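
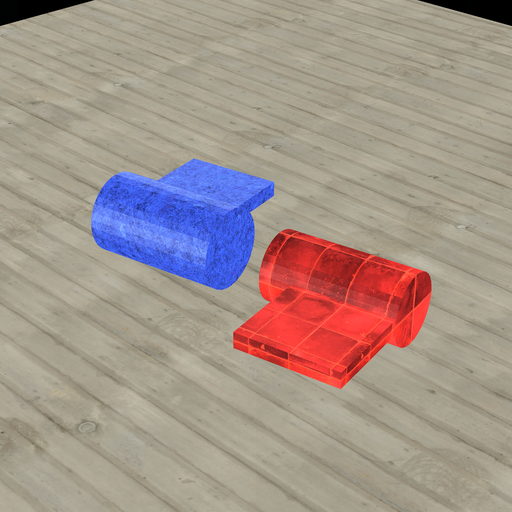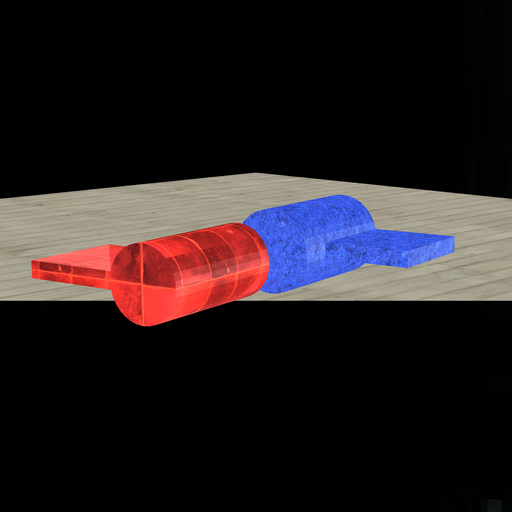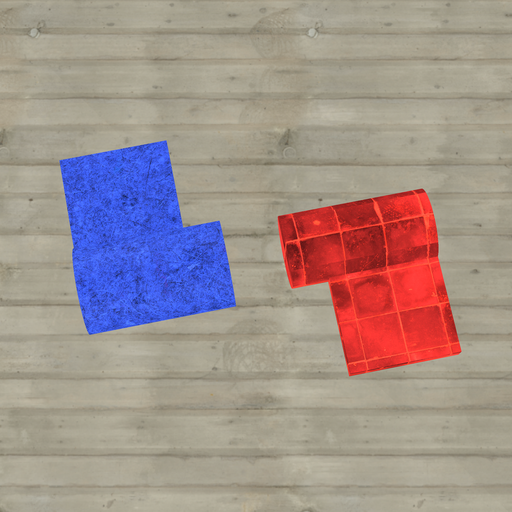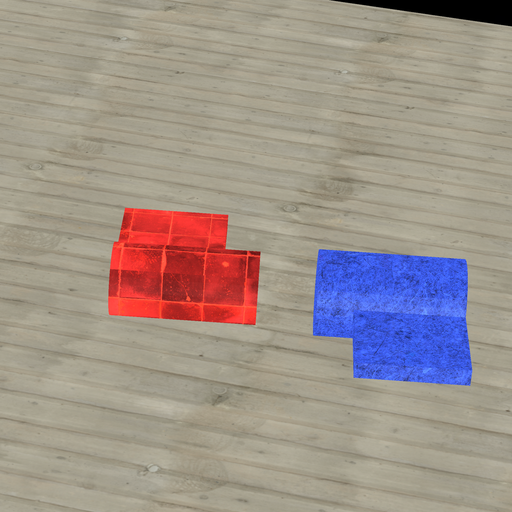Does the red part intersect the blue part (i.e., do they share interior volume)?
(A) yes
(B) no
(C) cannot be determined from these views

(B) no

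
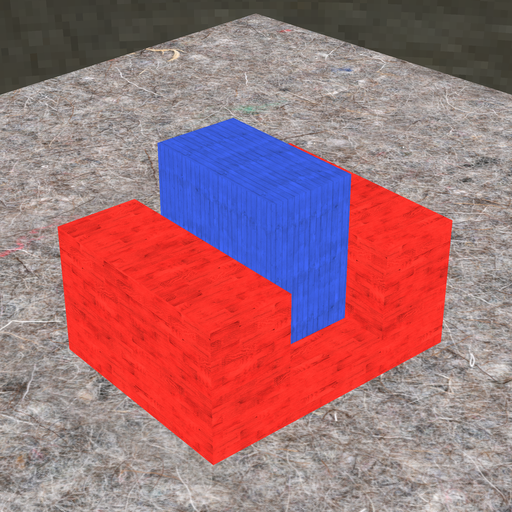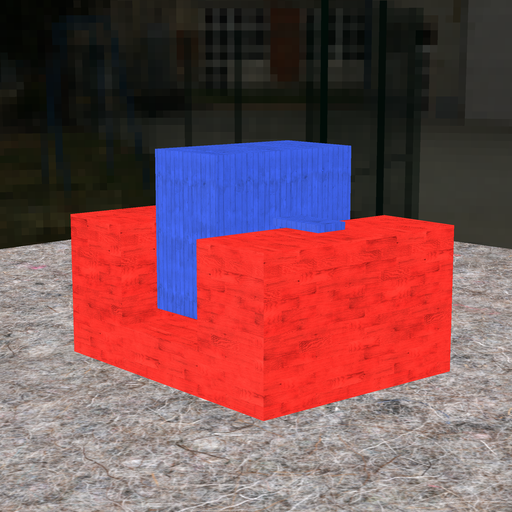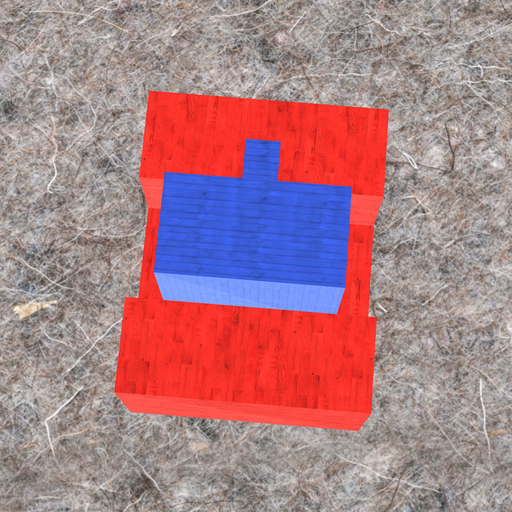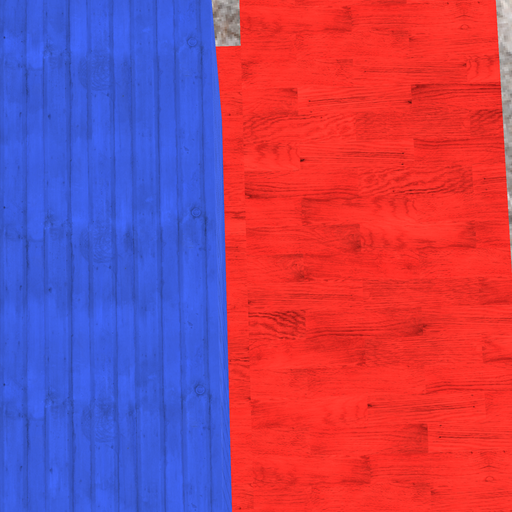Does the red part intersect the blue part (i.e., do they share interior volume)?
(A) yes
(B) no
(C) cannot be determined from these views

(B) no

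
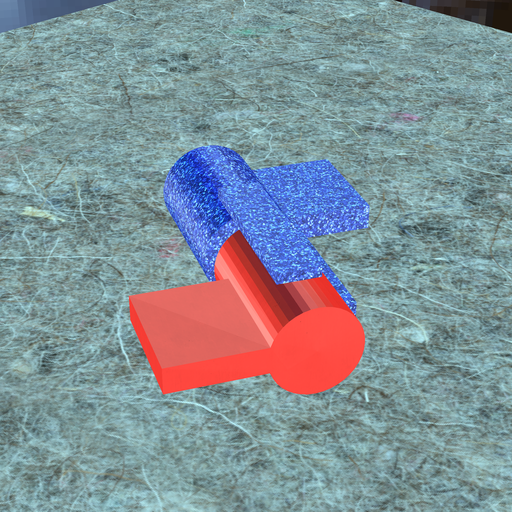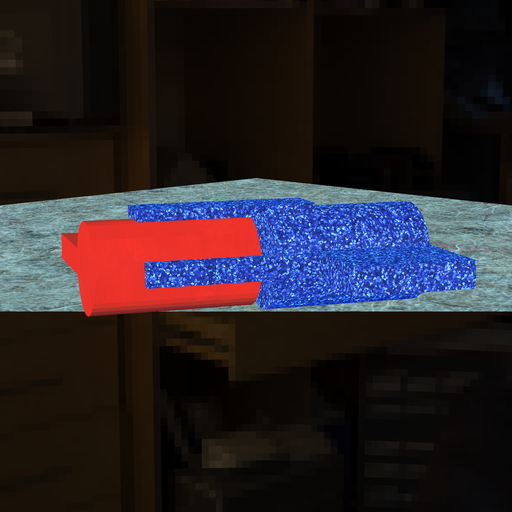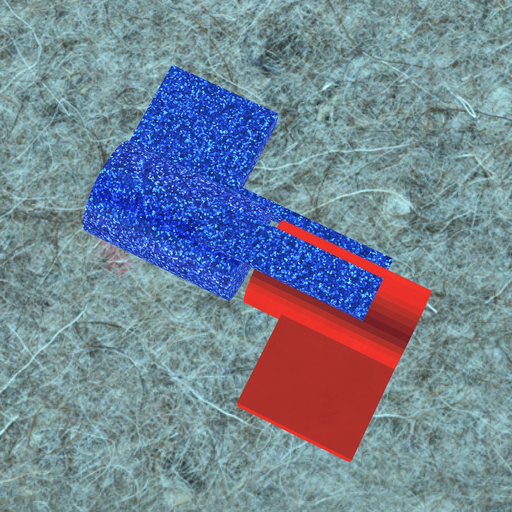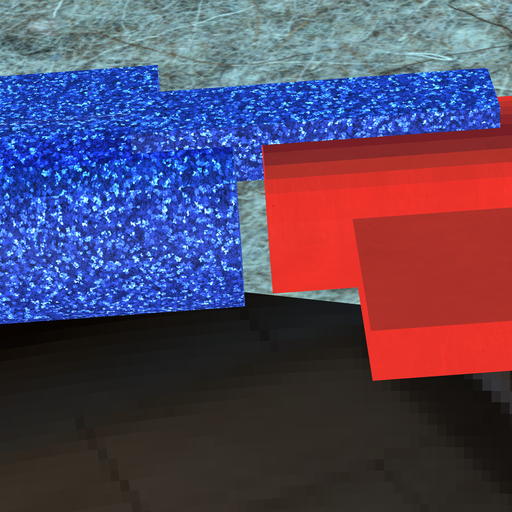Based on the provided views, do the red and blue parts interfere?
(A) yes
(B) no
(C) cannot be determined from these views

(B) no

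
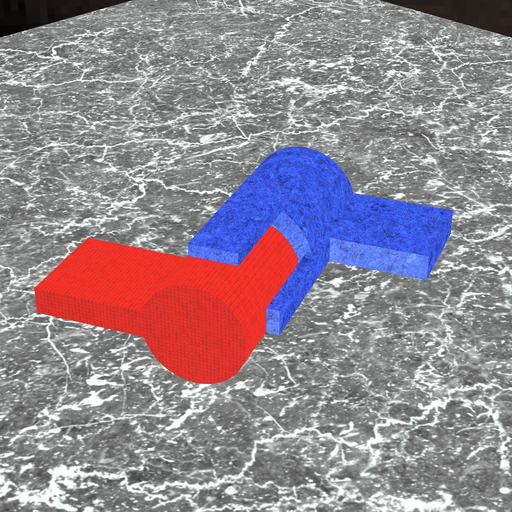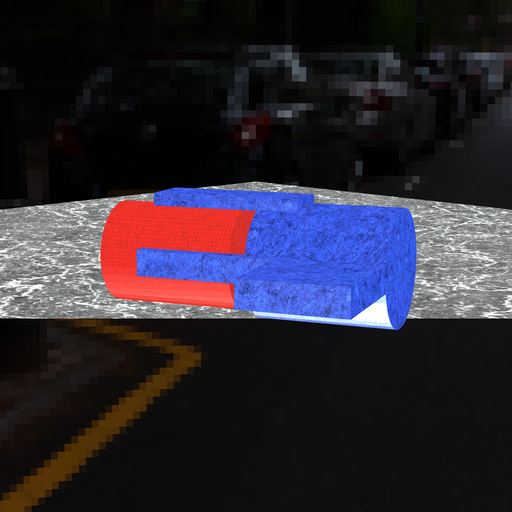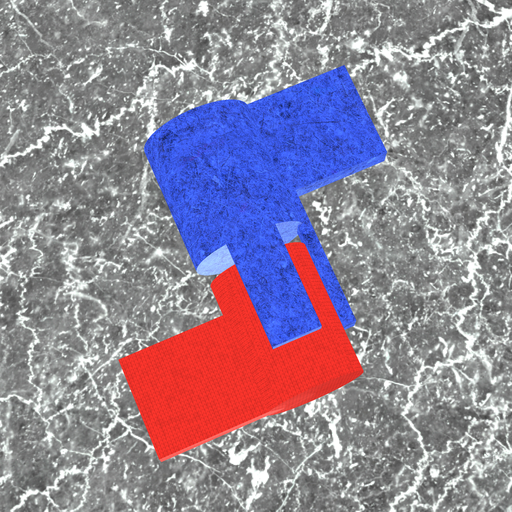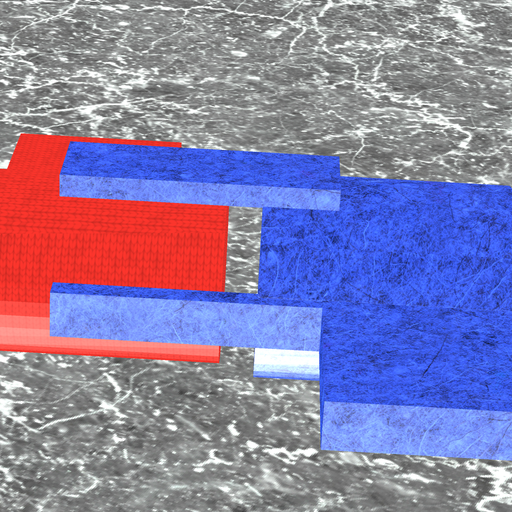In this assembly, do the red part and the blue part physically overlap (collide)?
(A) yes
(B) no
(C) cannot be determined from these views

(B) no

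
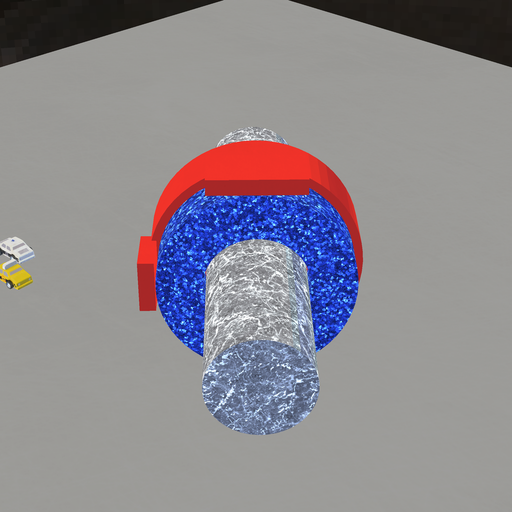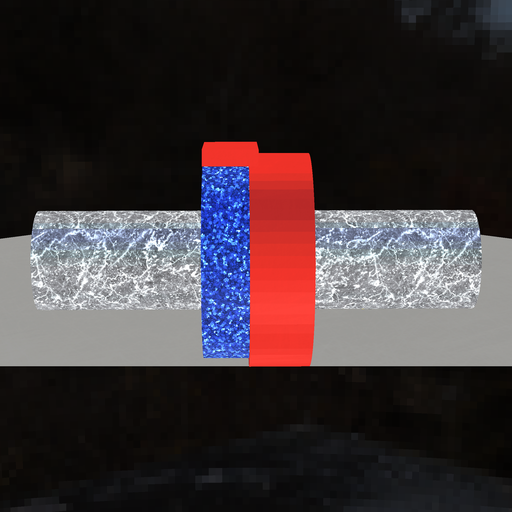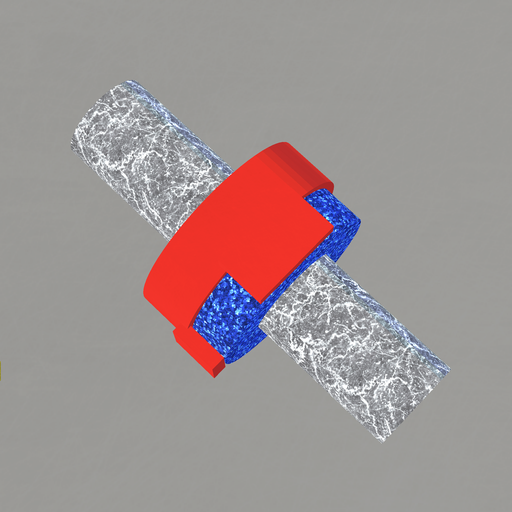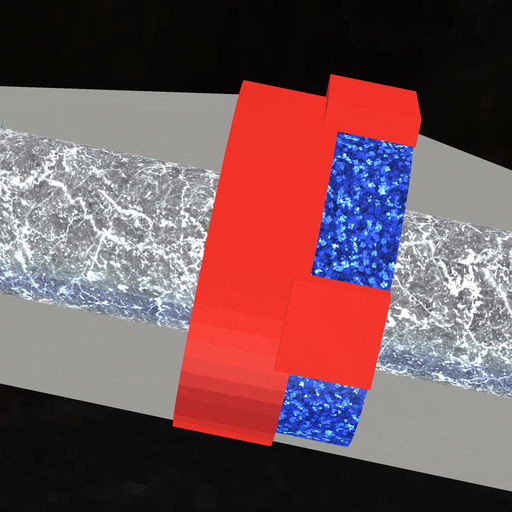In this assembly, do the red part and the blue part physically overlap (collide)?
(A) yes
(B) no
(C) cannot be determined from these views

(A) yes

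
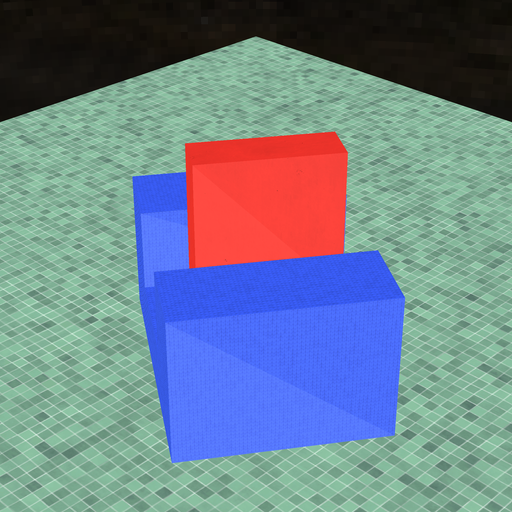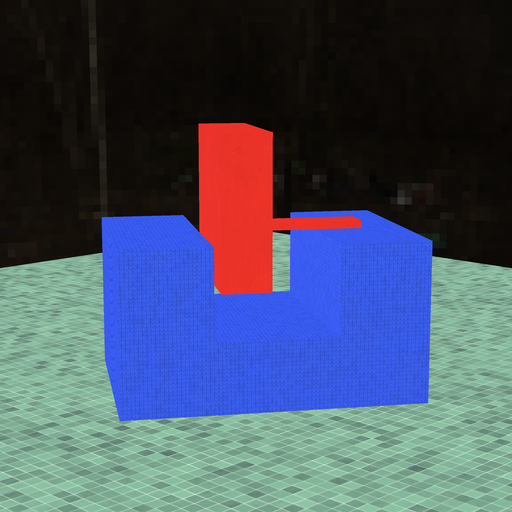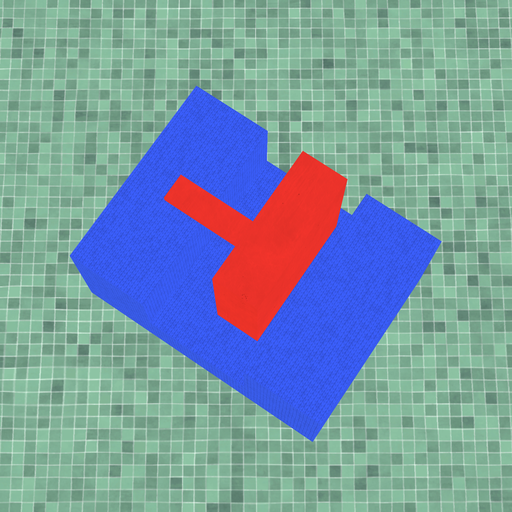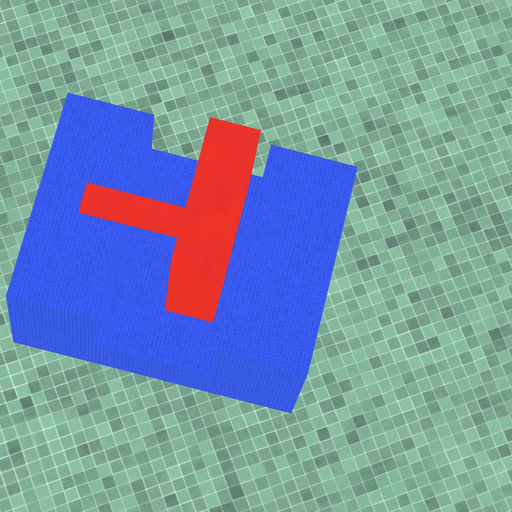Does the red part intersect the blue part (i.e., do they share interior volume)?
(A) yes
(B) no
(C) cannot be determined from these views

(B) no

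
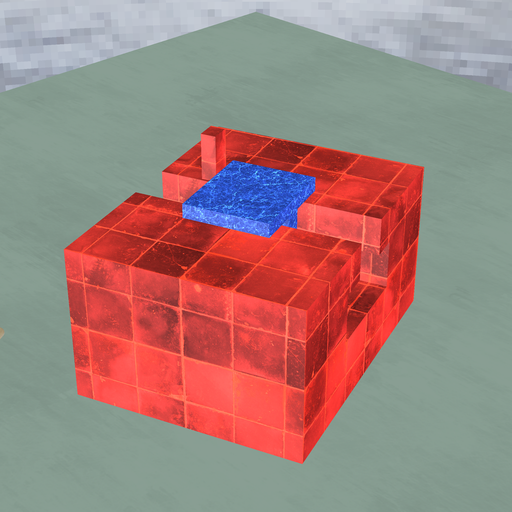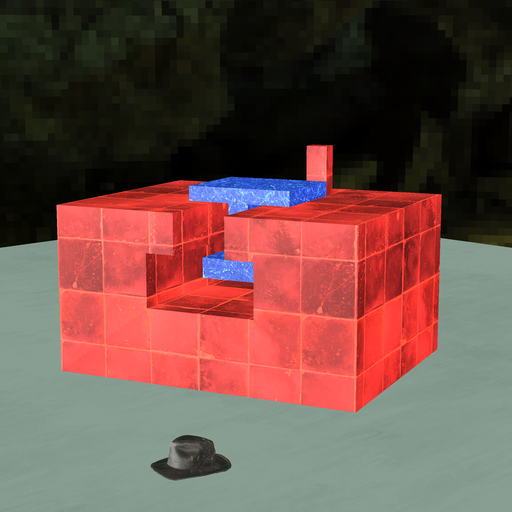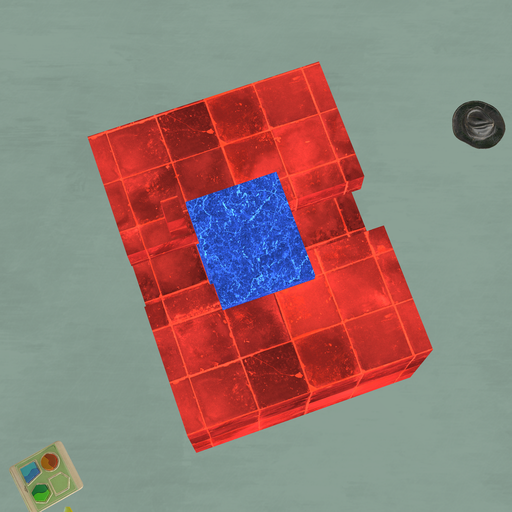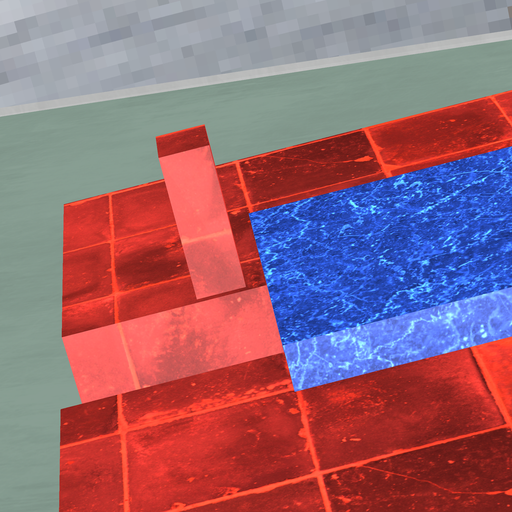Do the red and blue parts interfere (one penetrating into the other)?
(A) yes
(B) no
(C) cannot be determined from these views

(B) no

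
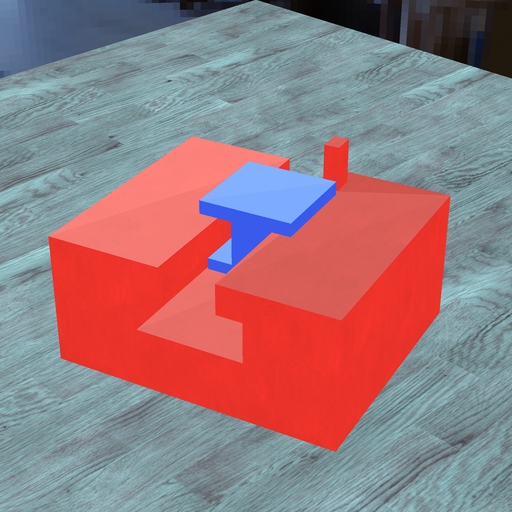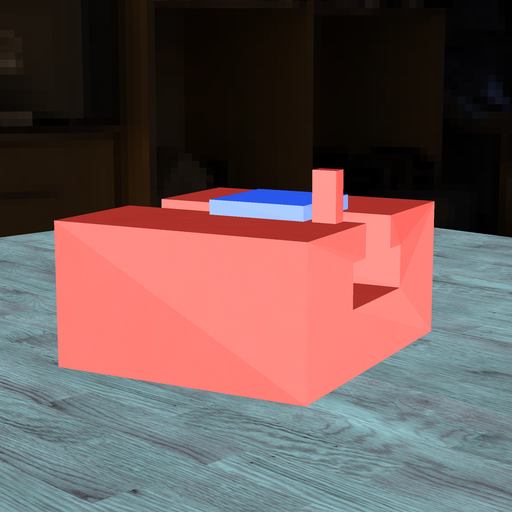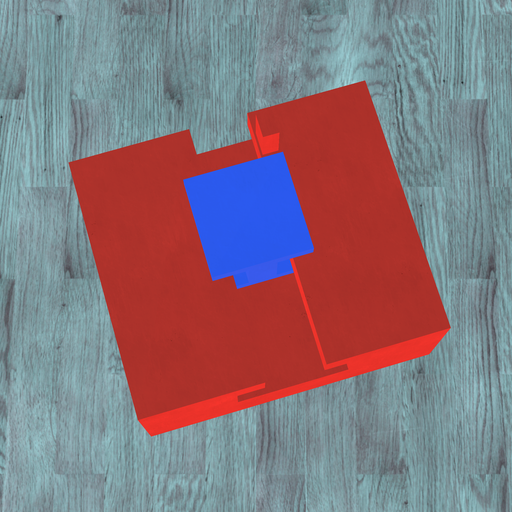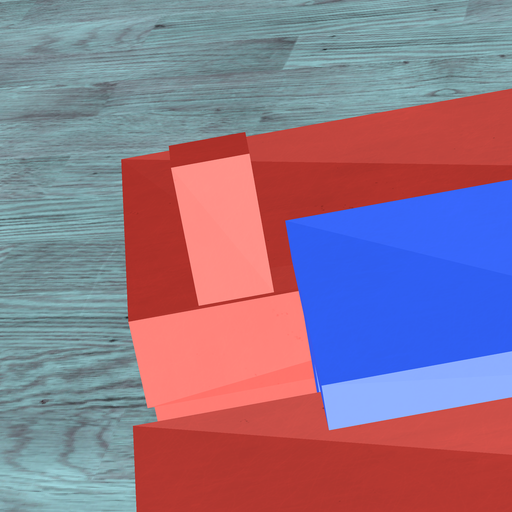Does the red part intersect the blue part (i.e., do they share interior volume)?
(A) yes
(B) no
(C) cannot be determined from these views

(B) no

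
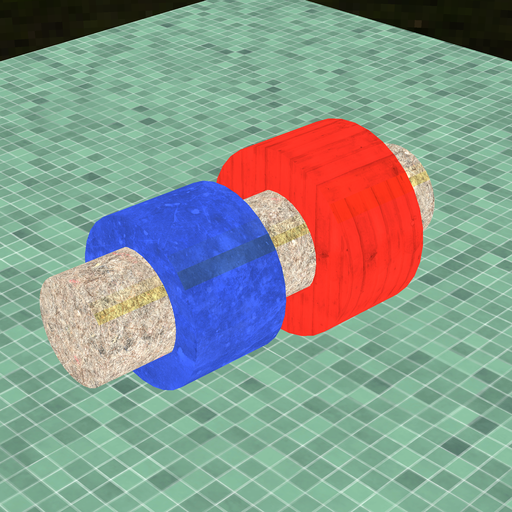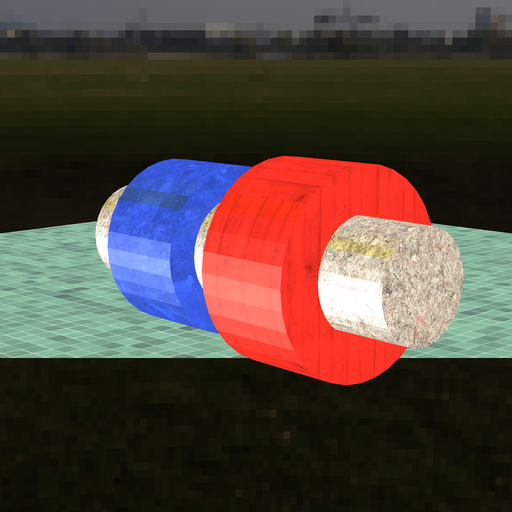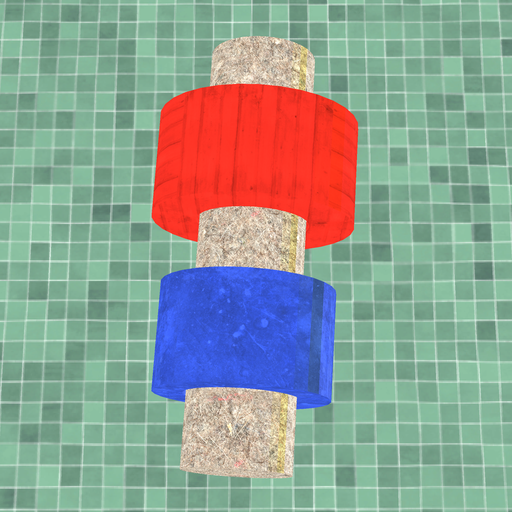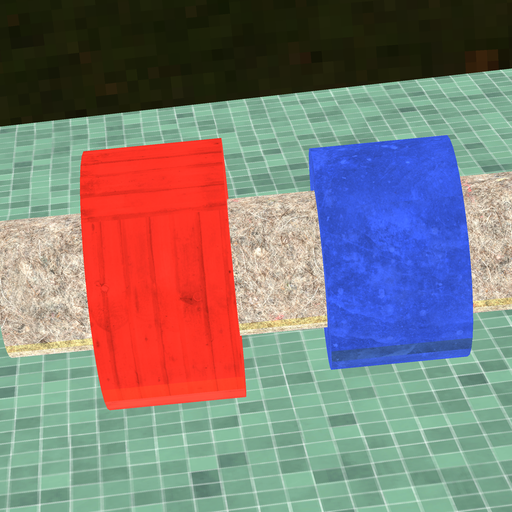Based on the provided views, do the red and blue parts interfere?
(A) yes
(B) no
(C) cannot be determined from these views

(B) no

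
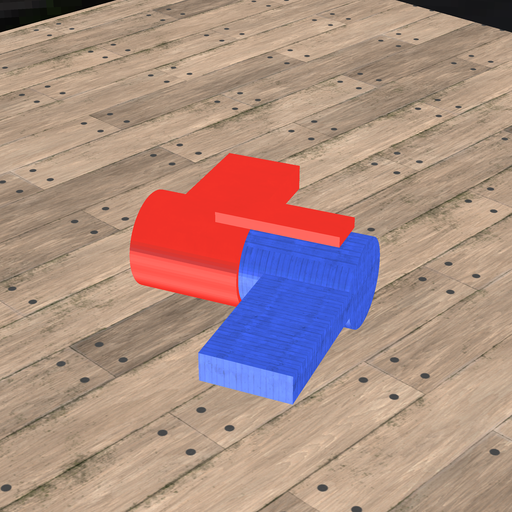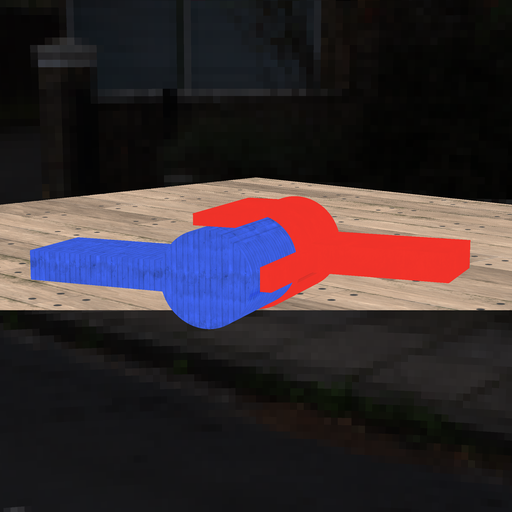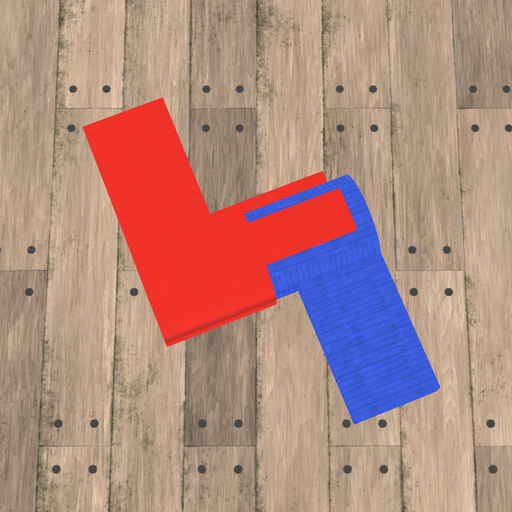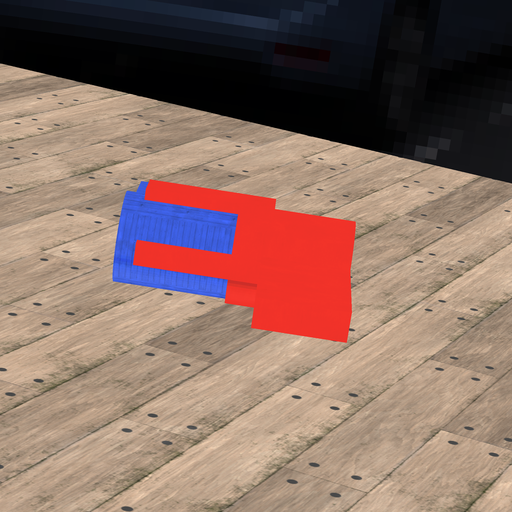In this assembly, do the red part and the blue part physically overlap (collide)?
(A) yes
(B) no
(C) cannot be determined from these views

(A) yes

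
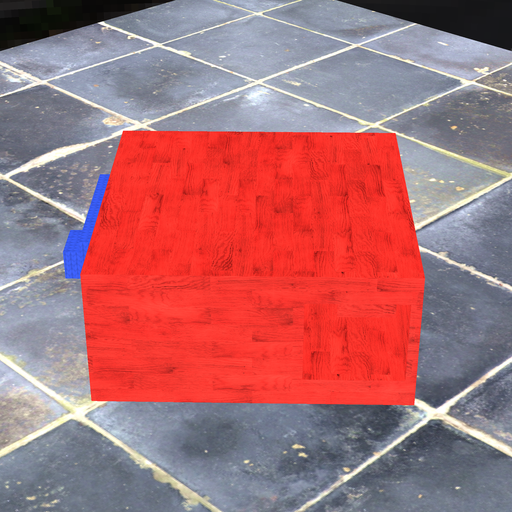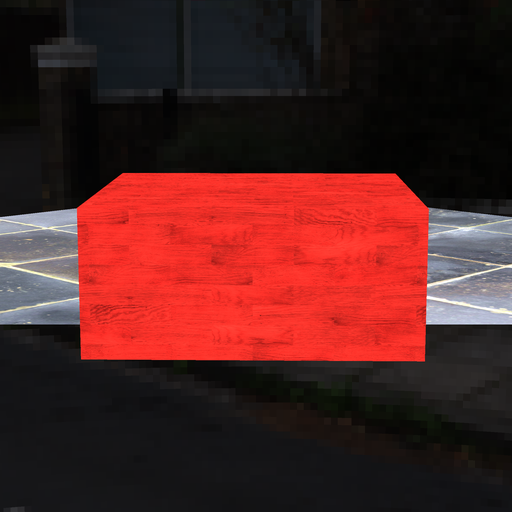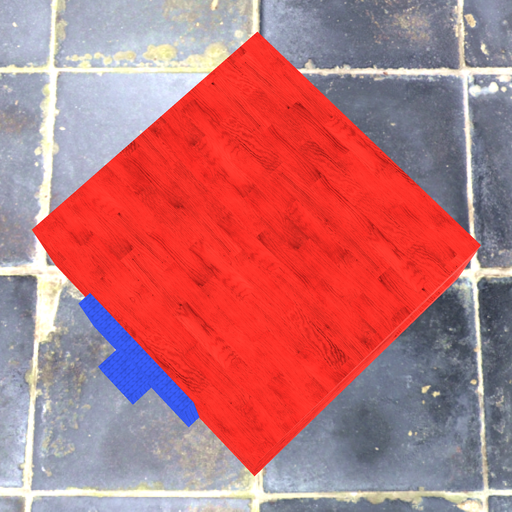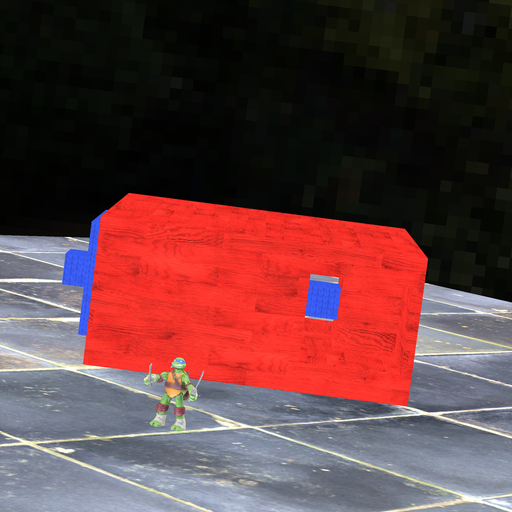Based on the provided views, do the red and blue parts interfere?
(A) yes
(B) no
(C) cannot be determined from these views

(A) yes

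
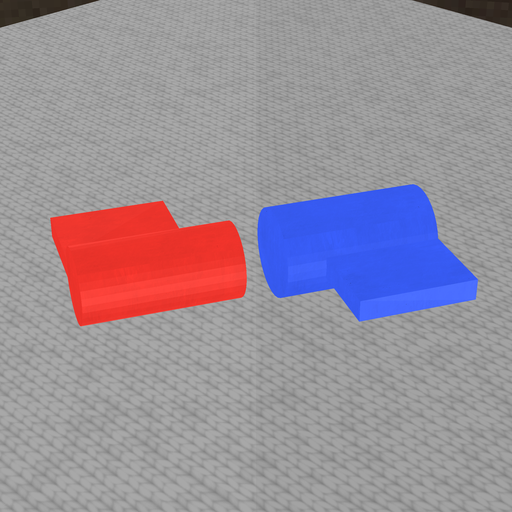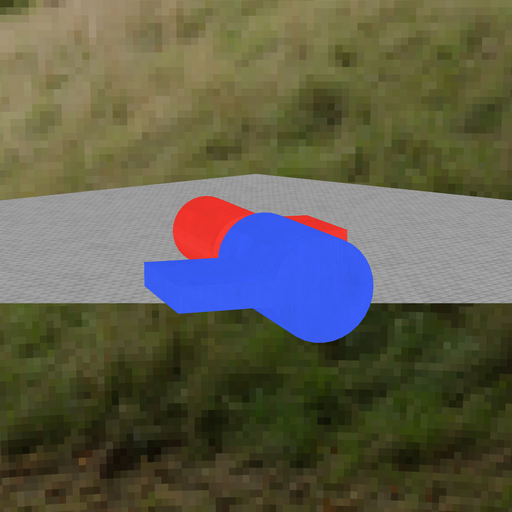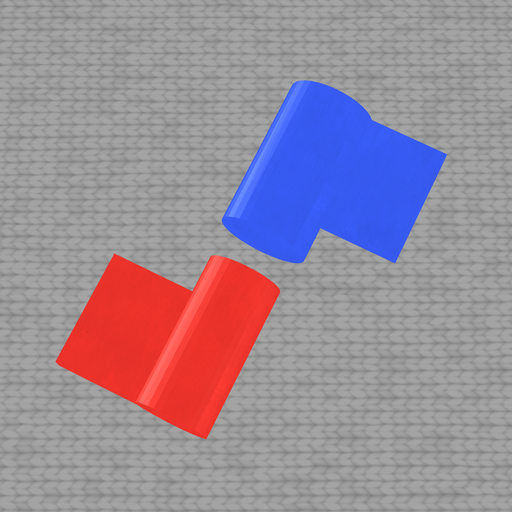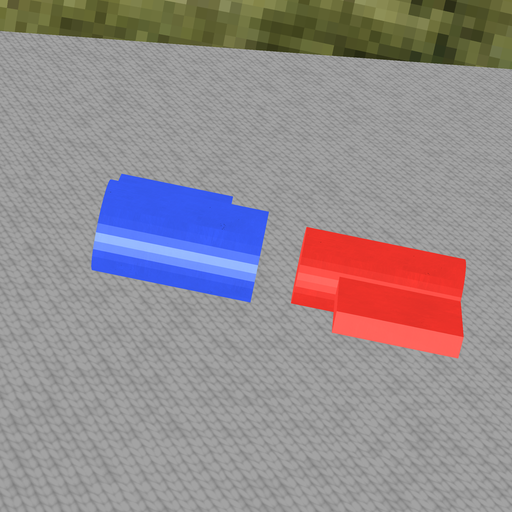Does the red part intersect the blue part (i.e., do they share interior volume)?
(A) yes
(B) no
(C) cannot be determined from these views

(B) no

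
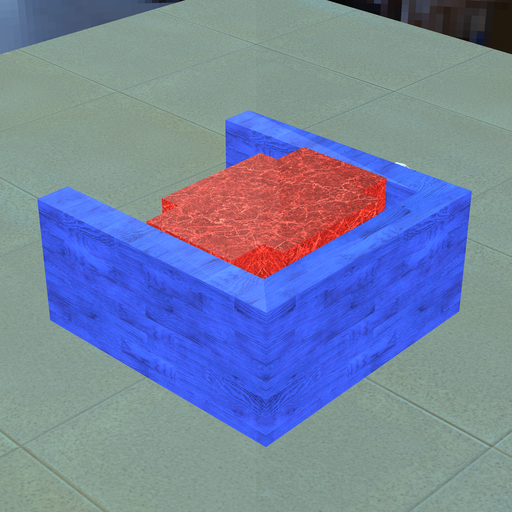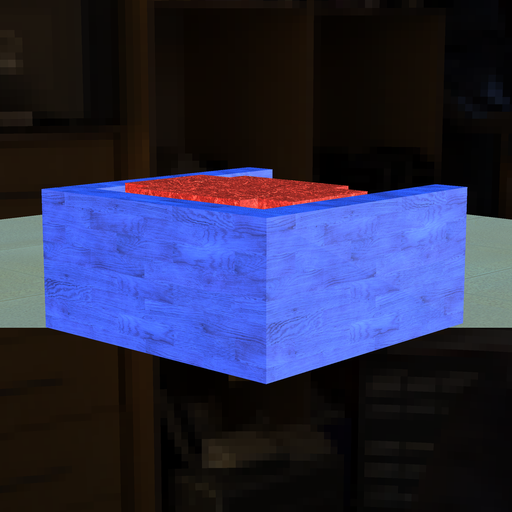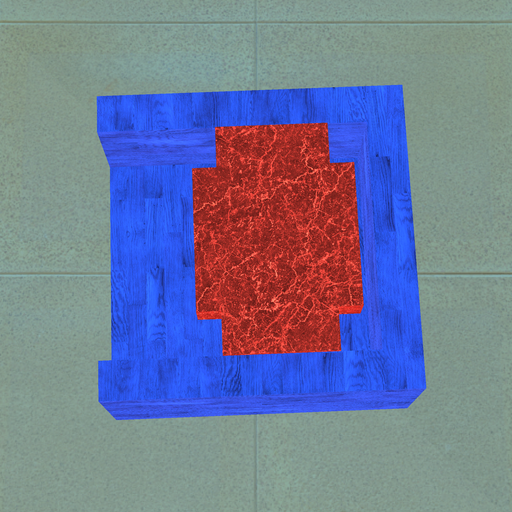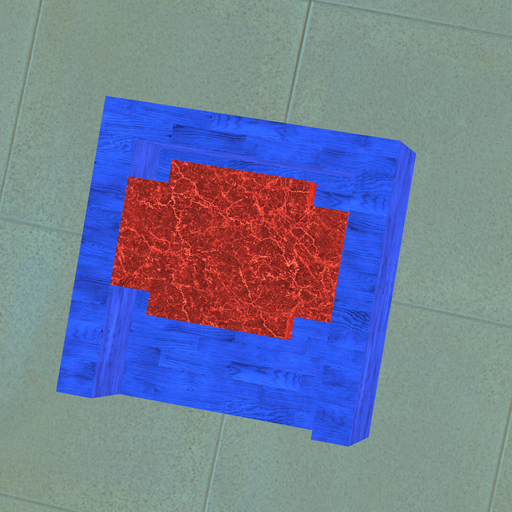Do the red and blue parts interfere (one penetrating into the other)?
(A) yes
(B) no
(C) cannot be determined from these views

(B) no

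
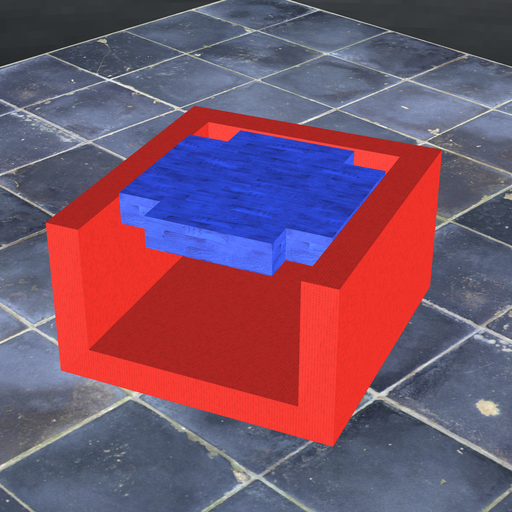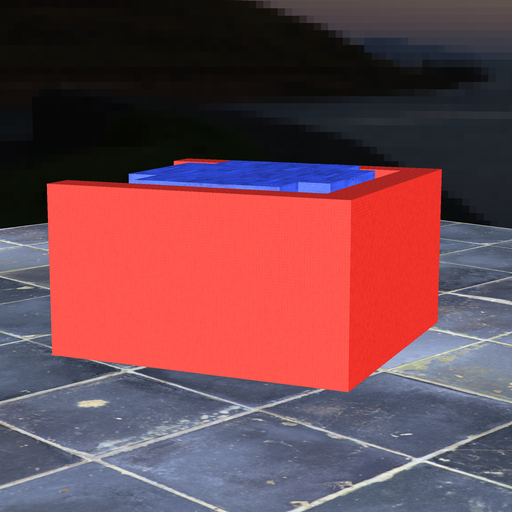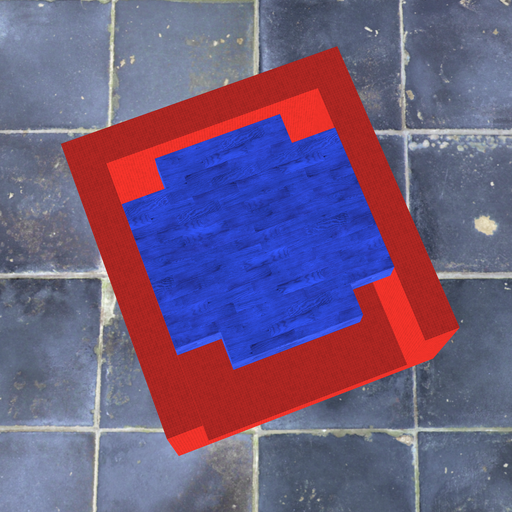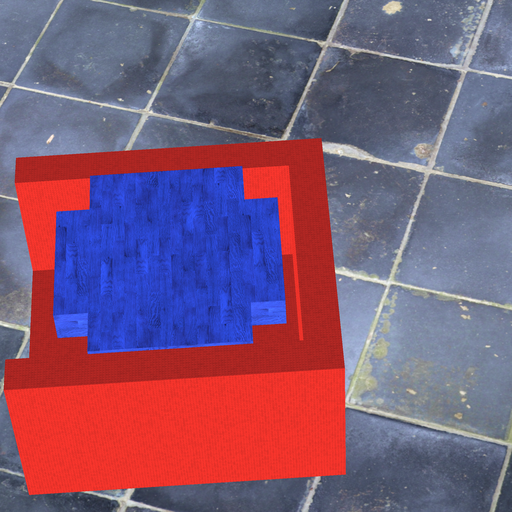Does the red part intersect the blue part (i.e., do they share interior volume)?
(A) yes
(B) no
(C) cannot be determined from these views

(B) no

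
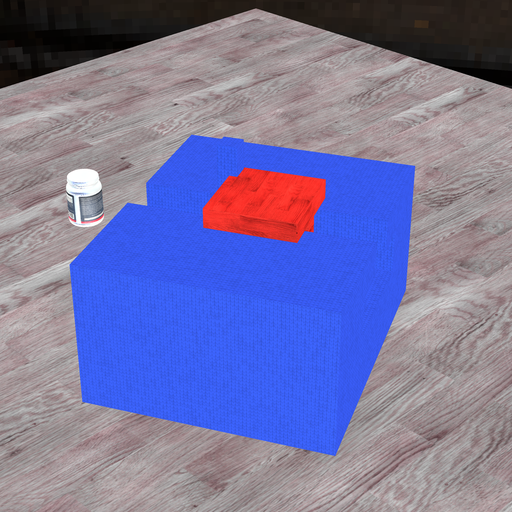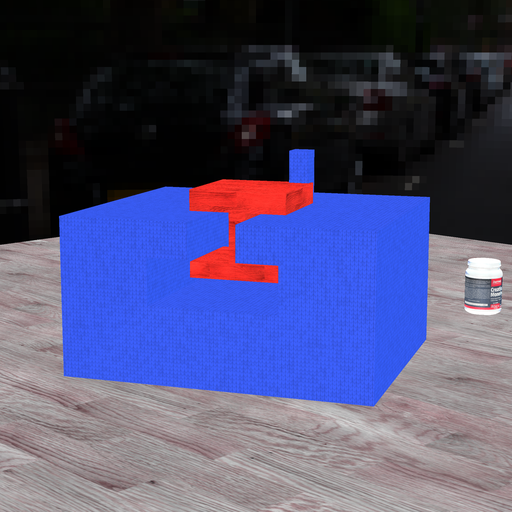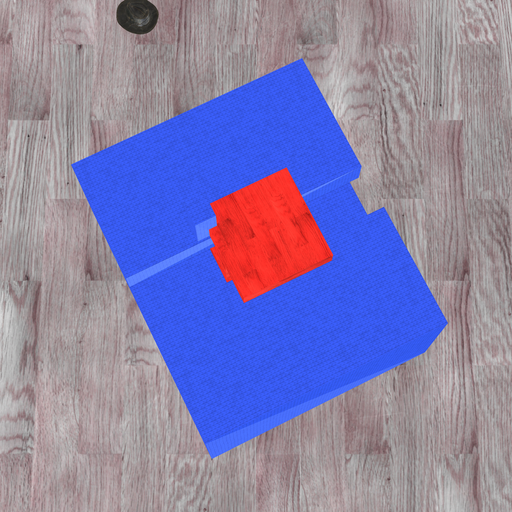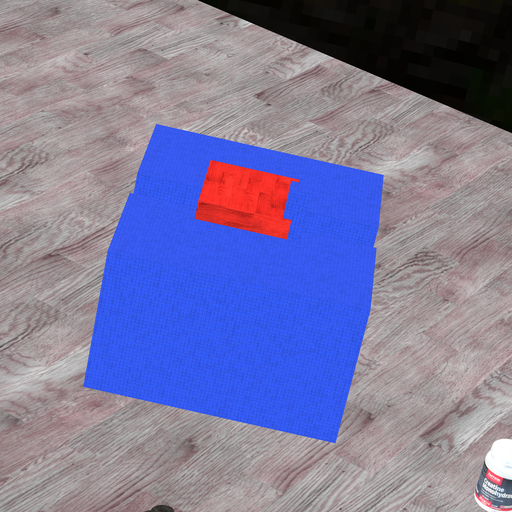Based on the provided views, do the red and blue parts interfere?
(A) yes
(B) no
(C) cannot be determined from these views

(A) yes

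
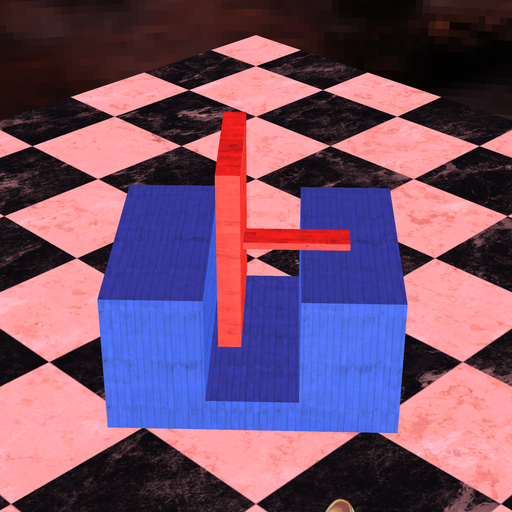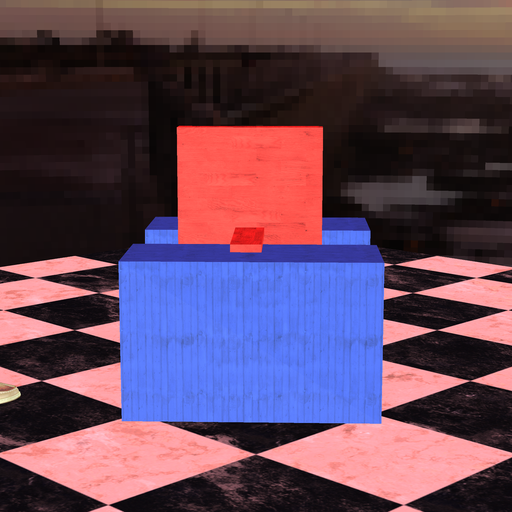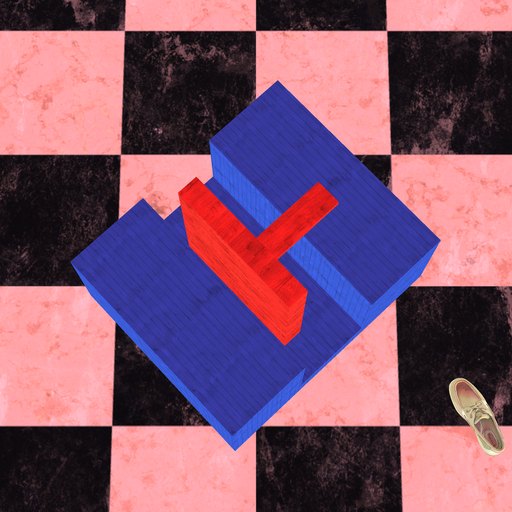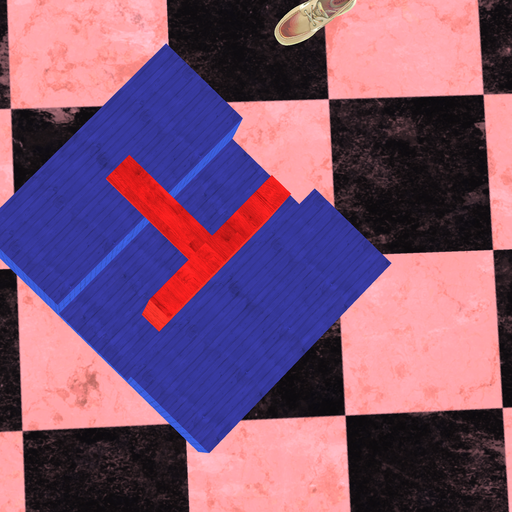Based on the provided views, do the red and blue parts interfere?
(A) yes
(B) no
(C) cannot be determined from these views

(B) no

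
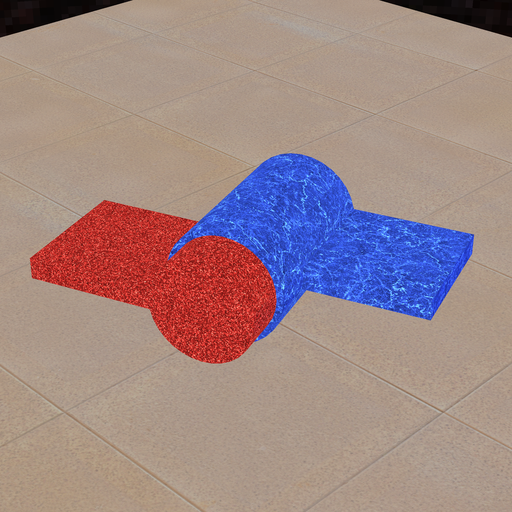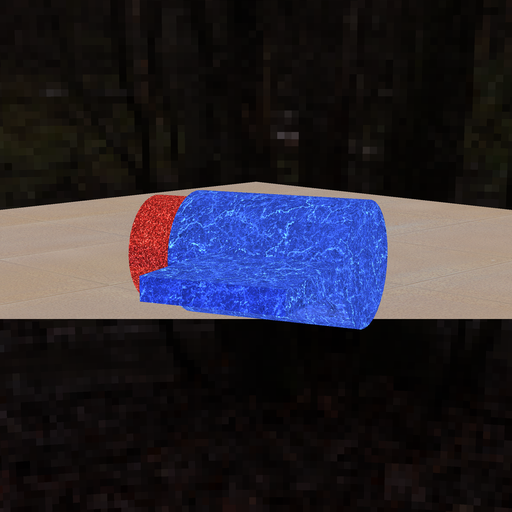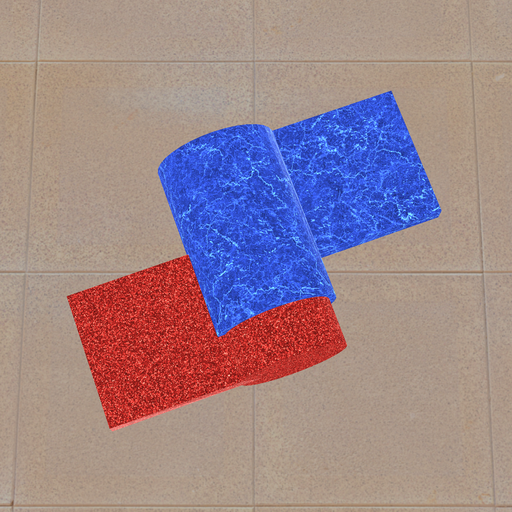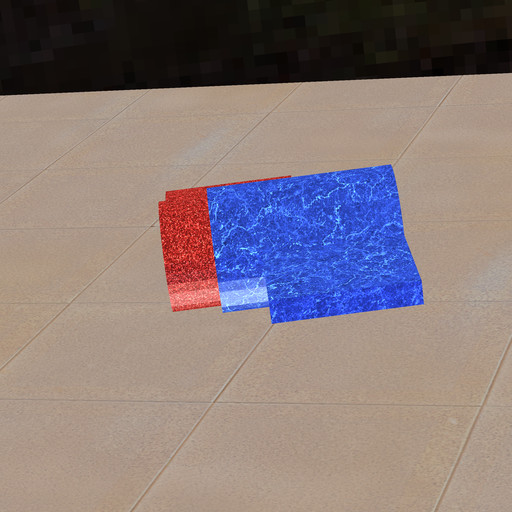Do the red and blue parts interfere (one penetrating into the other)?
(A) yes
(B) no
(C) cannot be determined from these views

(A) yes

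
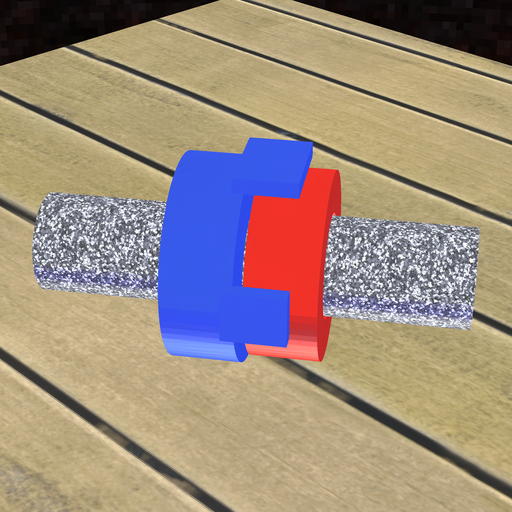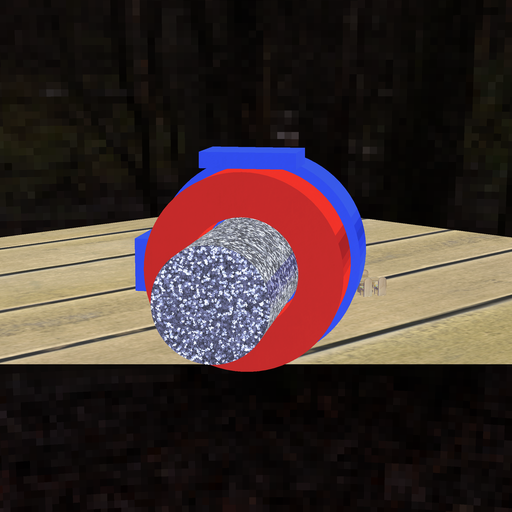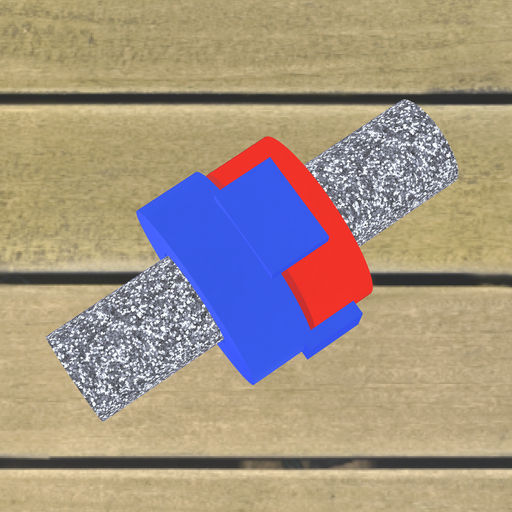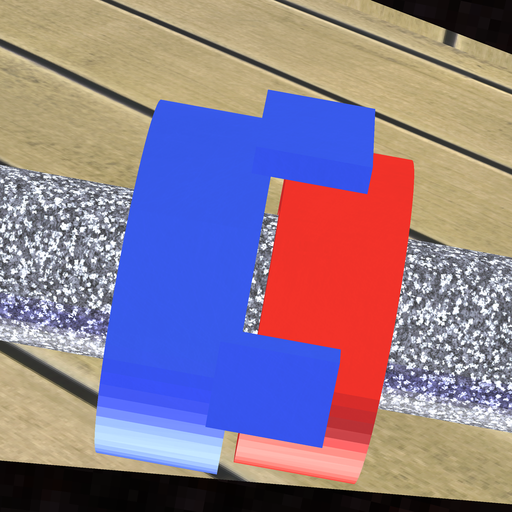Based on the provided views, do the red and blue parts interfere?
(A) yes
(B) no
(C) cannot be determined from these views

(B) no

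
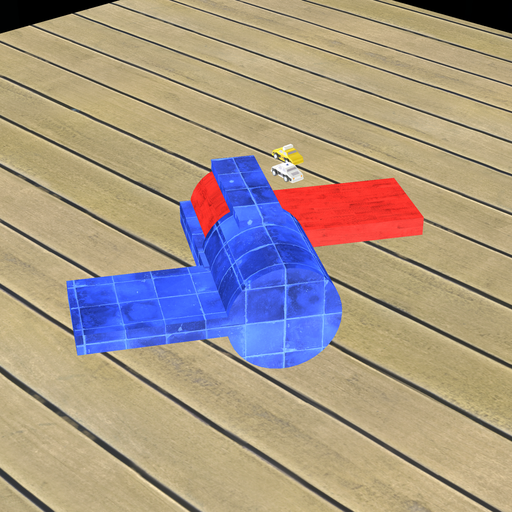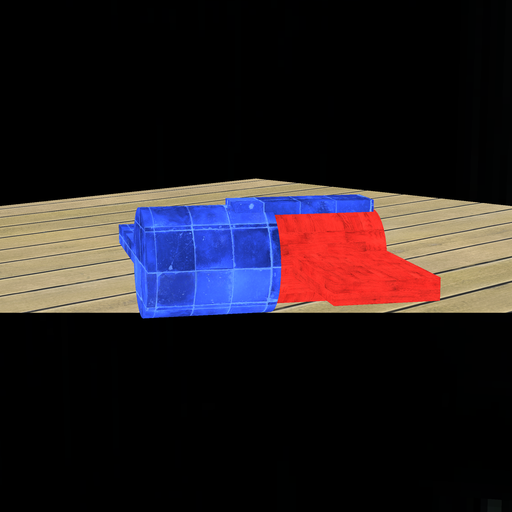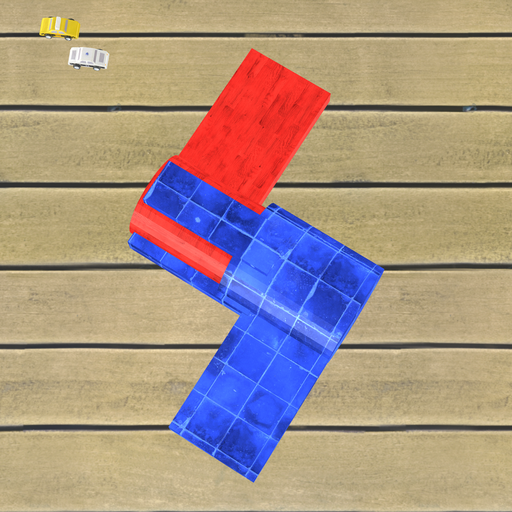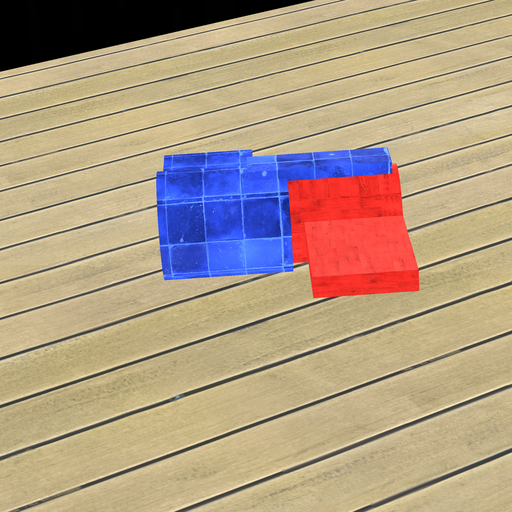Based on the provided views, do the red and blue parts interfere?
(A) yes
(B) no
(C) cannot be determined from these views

(A) yes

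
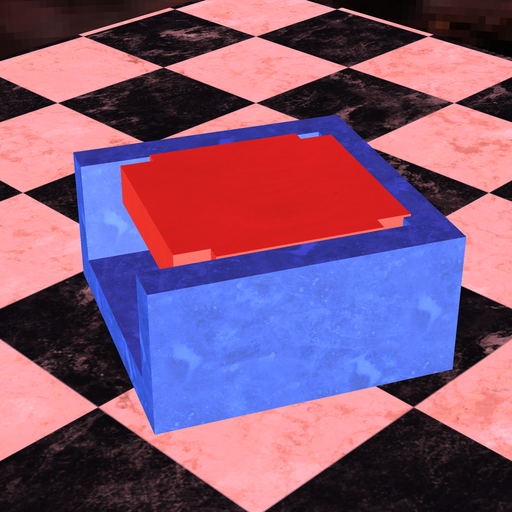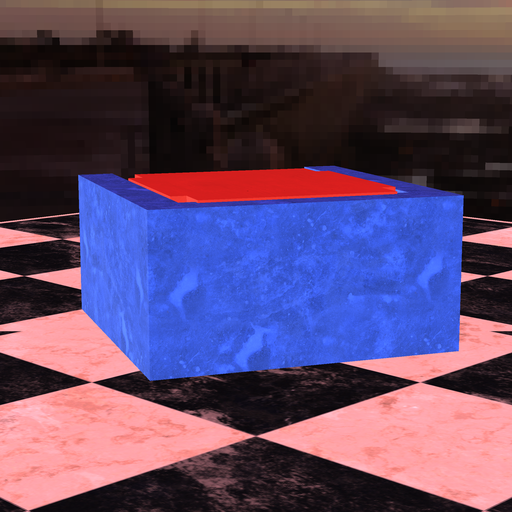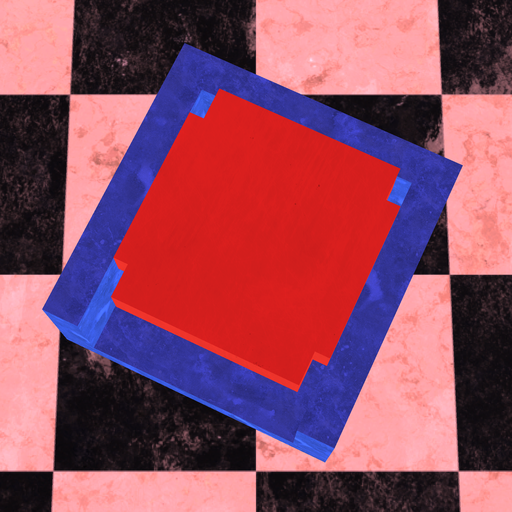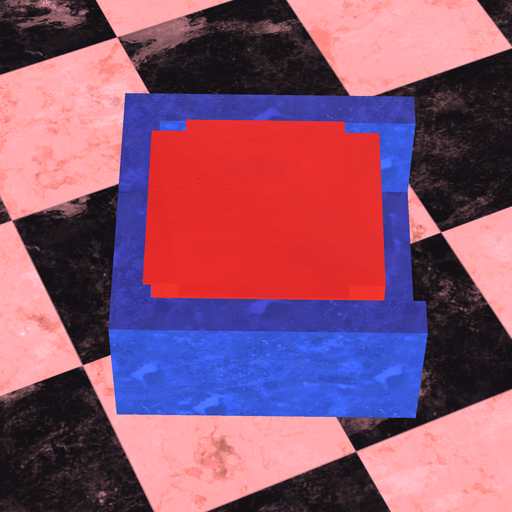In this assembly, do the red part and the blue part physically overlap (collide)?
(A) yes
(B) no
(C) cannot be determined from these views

(A) yes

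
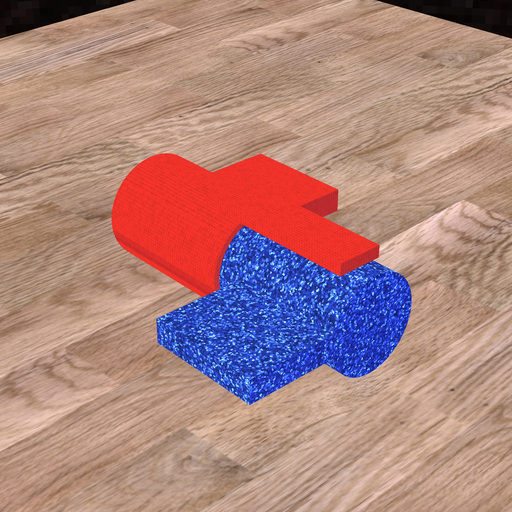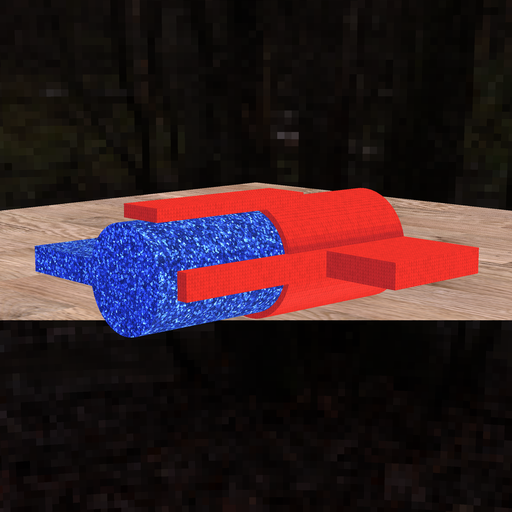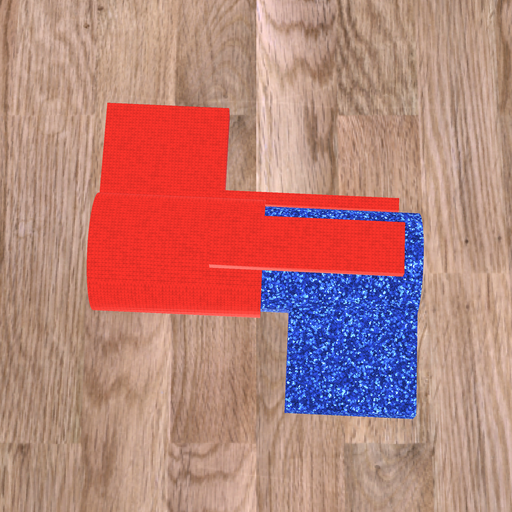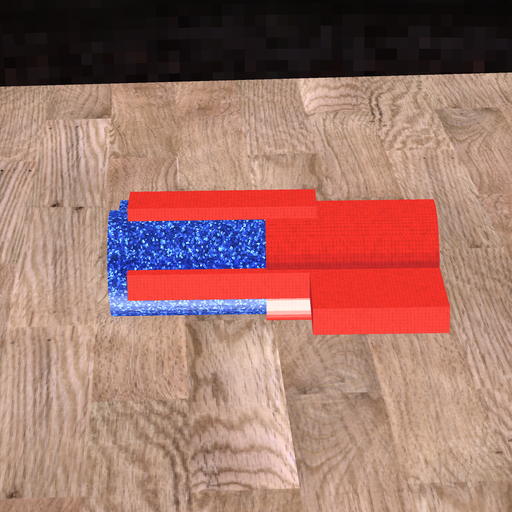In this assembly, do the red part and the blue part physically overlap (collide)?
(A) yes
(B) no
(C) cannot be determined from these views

(A) yes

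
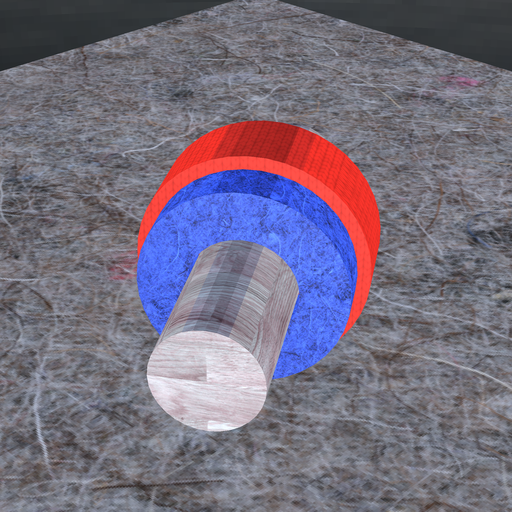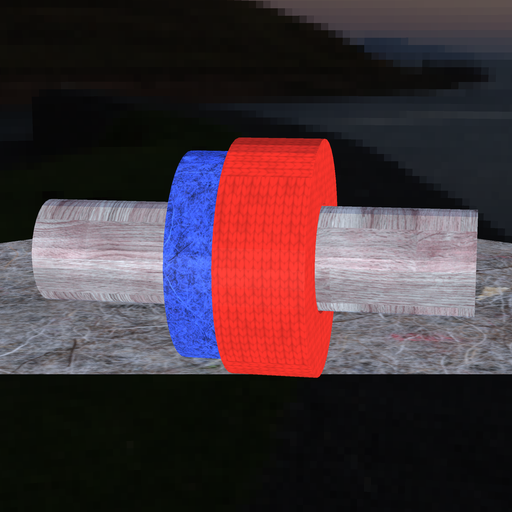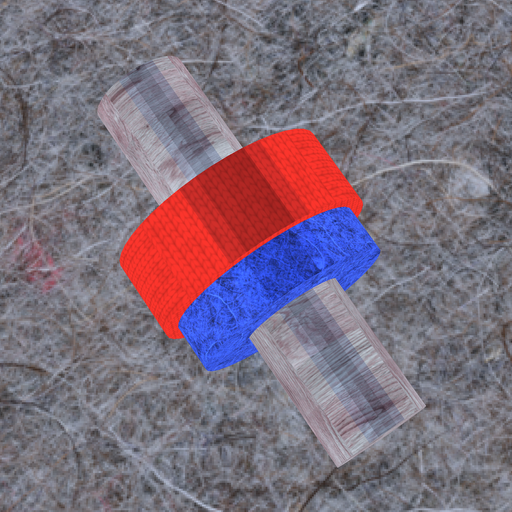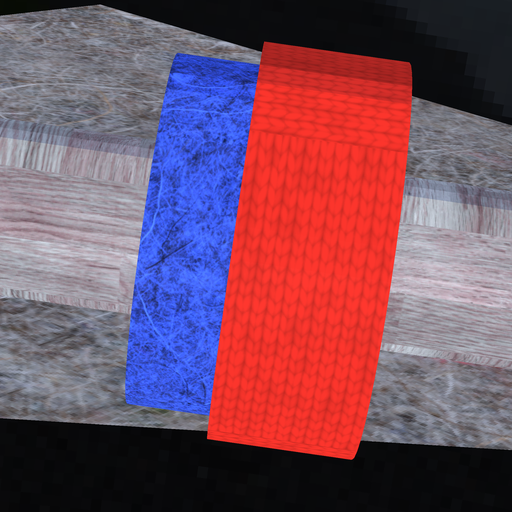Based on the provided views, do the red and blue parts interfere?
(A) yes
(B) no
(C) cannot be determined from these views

(A) yes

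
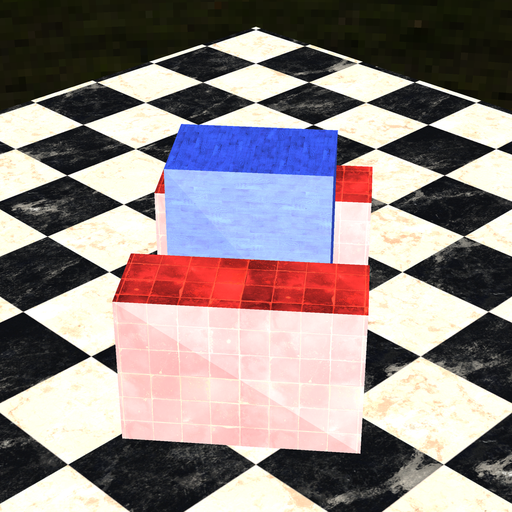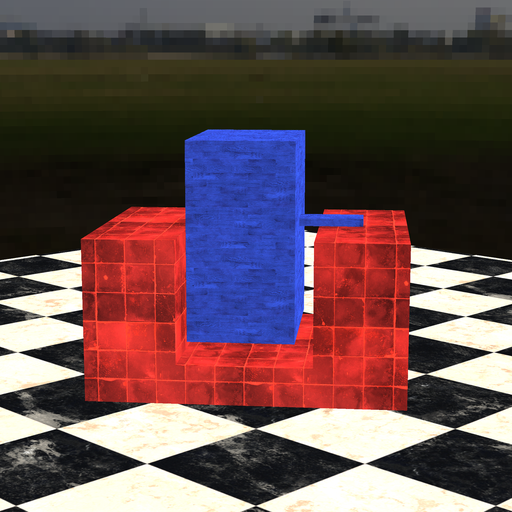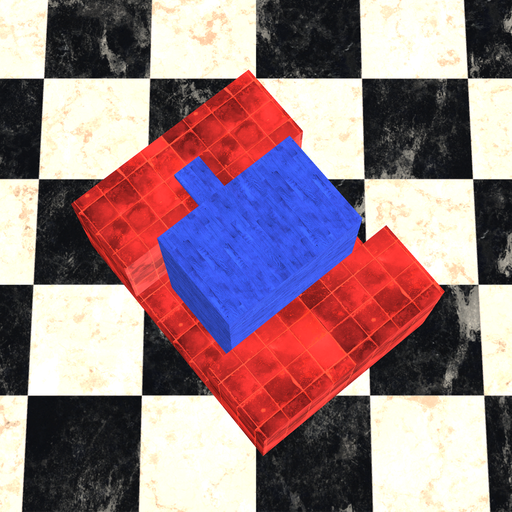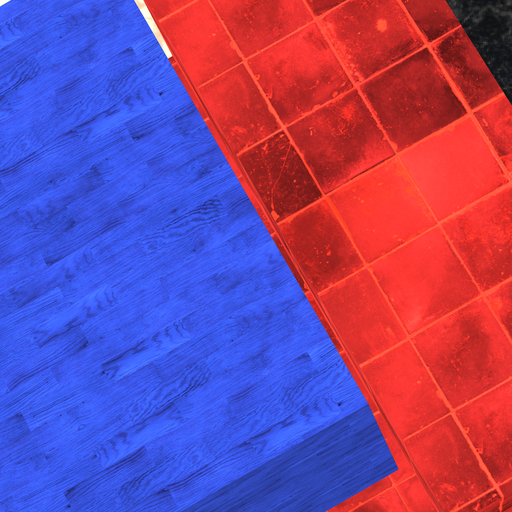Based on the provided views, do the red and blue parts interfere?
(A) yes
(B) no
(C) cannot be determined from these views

(B) no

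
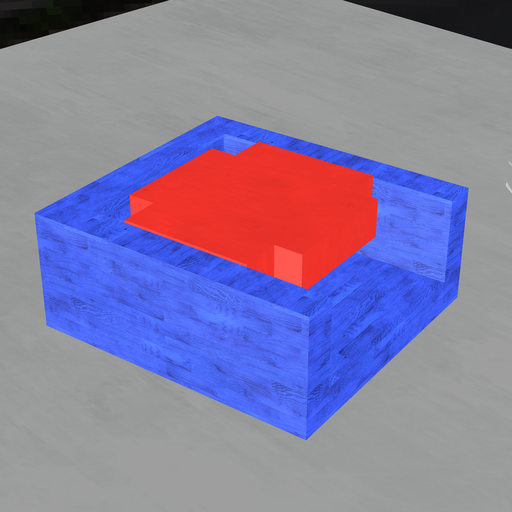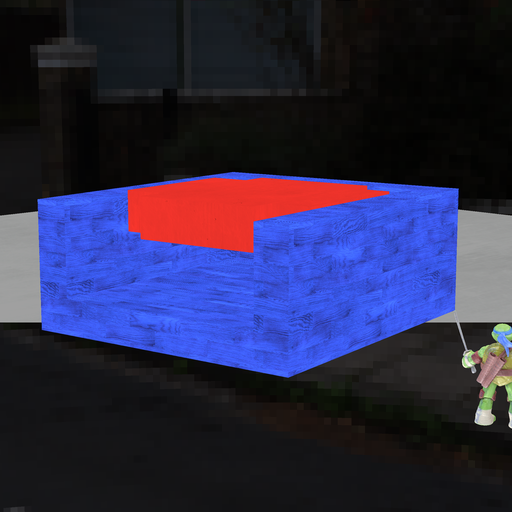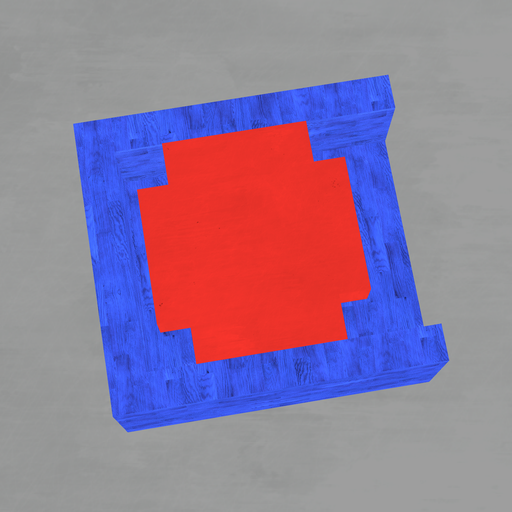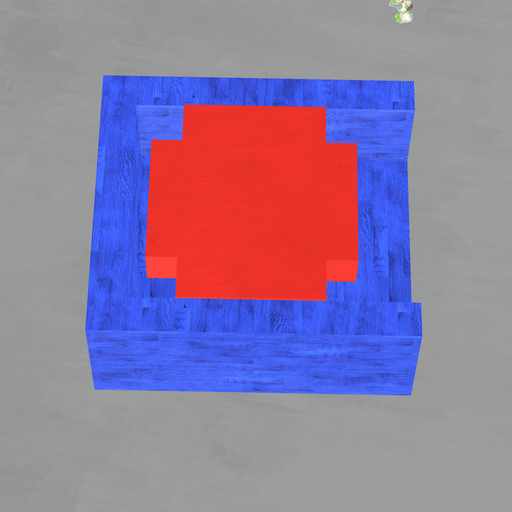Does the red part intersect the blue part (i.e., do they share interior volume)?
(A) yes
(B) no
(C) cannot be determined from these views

(B) no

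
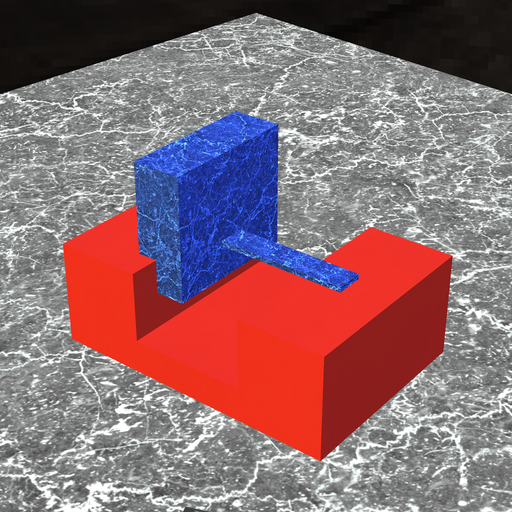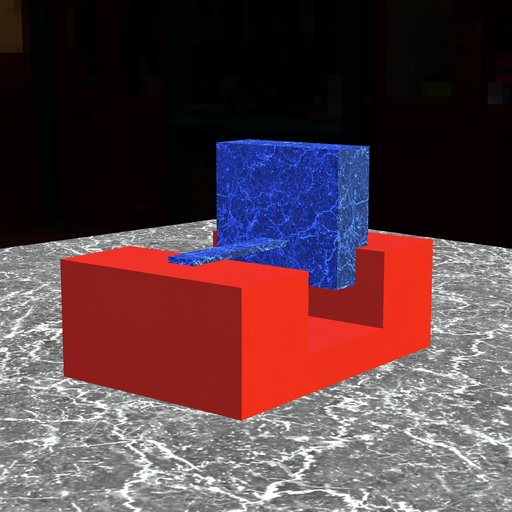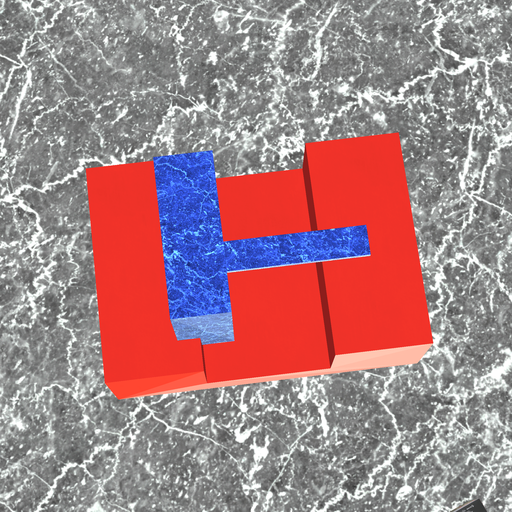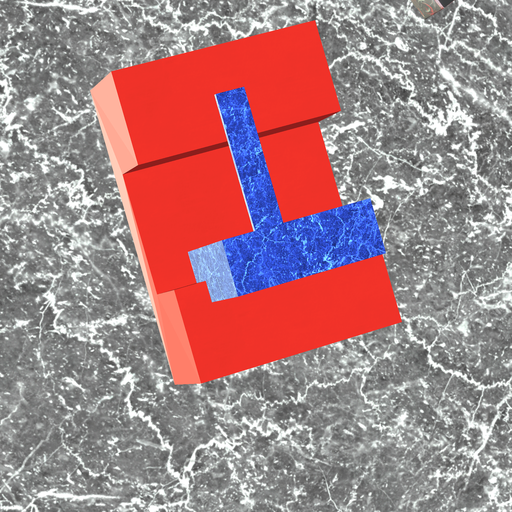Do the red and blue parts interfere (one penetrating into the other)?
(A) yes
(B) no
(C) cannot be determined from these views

(A) yes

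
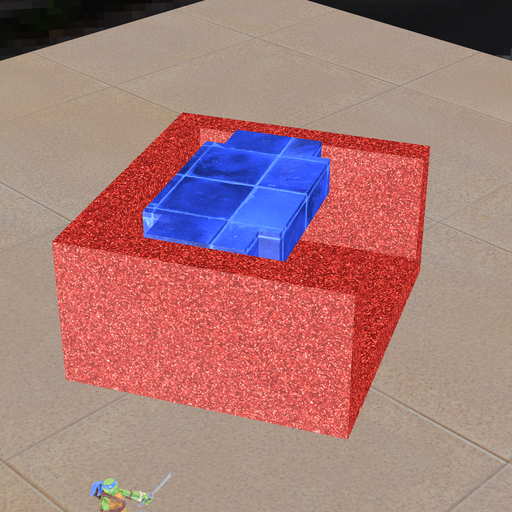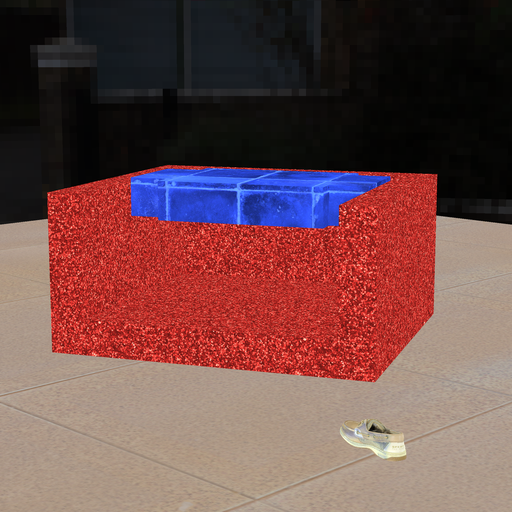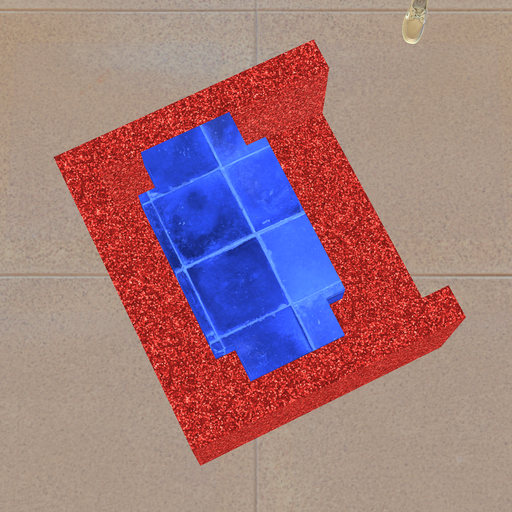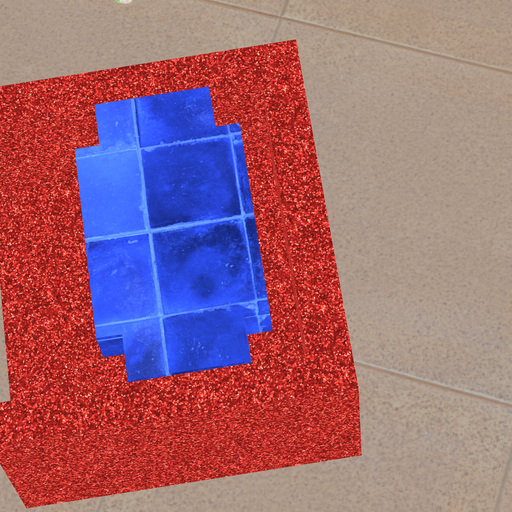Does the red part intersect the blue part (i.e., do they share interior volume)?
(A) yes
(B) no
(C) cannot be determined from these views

(B) no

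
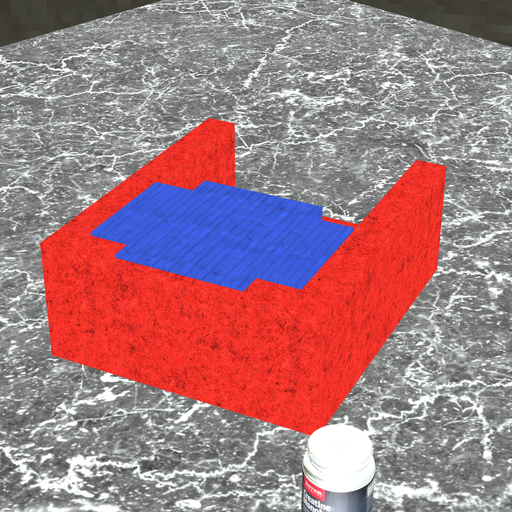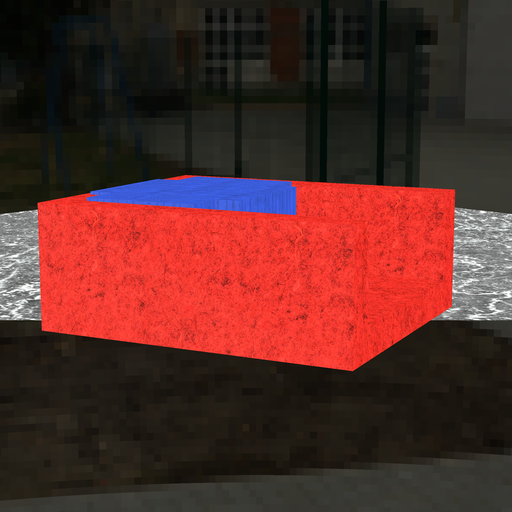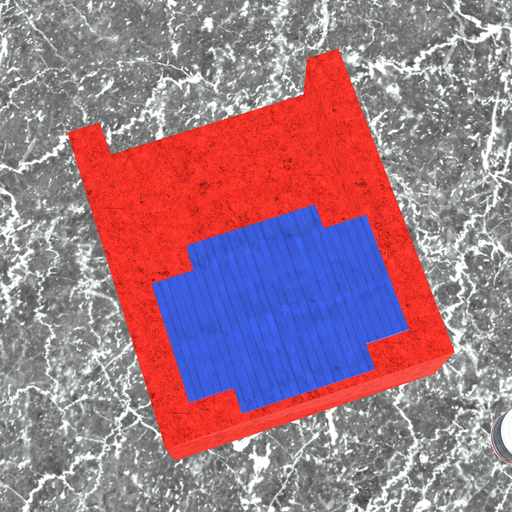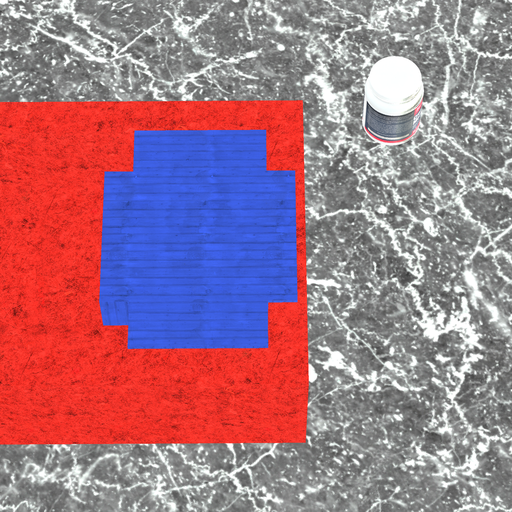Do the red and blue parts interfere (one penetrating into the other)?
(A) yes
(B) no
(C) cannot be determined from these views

(A) yes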